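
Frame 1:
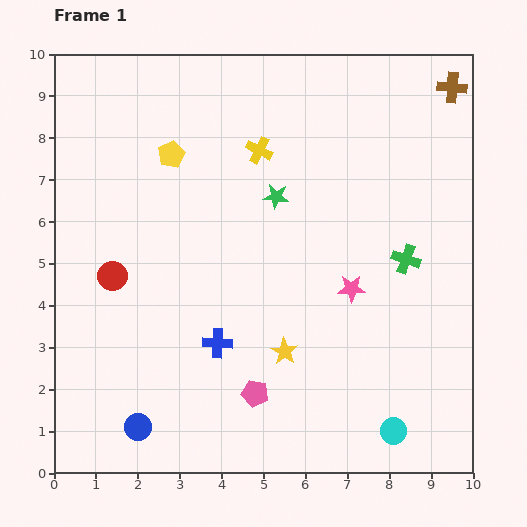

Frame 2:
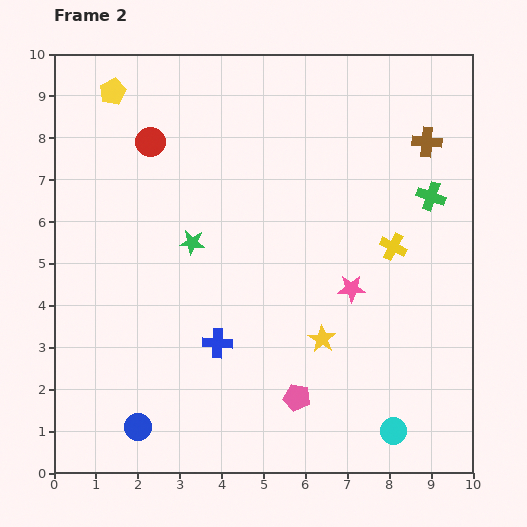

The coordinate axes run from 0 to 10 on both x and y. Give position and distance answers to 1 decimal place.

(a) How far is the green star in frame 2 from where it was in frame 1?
2.3

The green star moved from (5.3, 6.6) to (3.3, 5.5), a distance of √(2.0² + 1.1²) ≈ 2.3.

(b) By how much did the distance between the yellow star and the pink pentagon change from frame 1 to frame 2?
+0.3

Distance in frame 1: 1.2. Distance in frame 2: 1.5.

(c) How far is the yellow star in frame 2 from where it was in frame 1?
0.9

The yellow star moved from (5.5, 2.9) to (6.4, 3.2), a distance of √(0.9² + 0.3²) ≈ 0.9.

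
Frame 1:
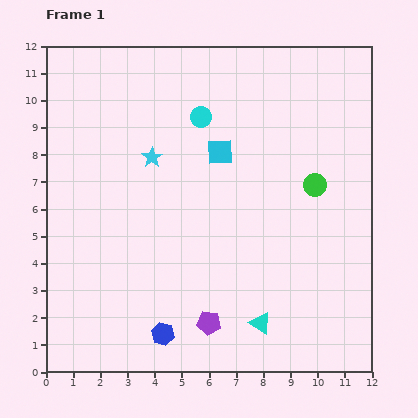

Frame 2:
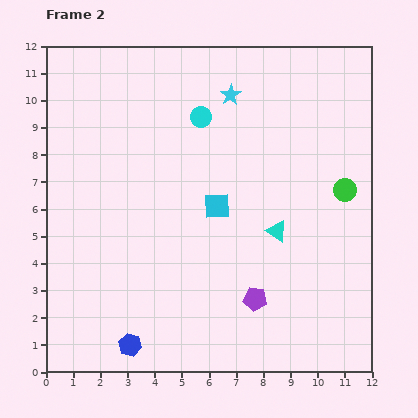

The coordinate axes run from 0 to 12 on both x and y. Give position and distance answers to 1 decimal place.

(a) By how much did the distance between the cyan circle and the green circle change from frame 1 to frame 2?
+1.0

Distance in frame 1: 4.9. Distance in frame 2: 5.9.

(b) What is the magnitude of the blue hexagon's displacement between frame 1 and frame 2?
1.3

The blue hexagon moved from (4.3, 1.4) to (3.1, 1.0), a distance of √(1.2² + 0.4²) ≈ 1.3.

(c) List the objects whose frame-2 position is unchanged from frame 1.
the cyan circle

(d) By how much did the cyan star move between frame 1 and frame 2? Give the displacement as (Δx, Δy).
(2.9, 2.3)

The cyan star was at (3.9, 7.9) in frame 1 and (6.8, 10.2) in frame 2.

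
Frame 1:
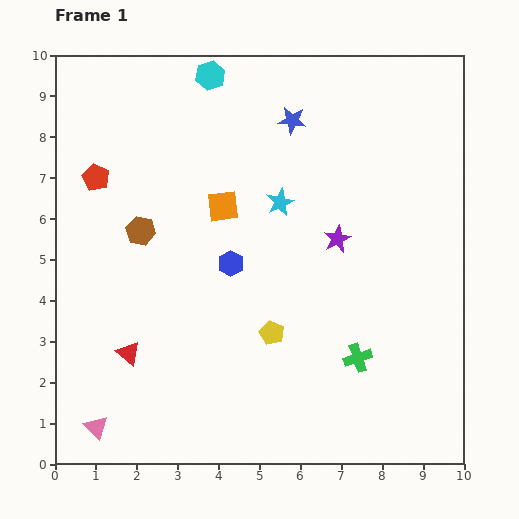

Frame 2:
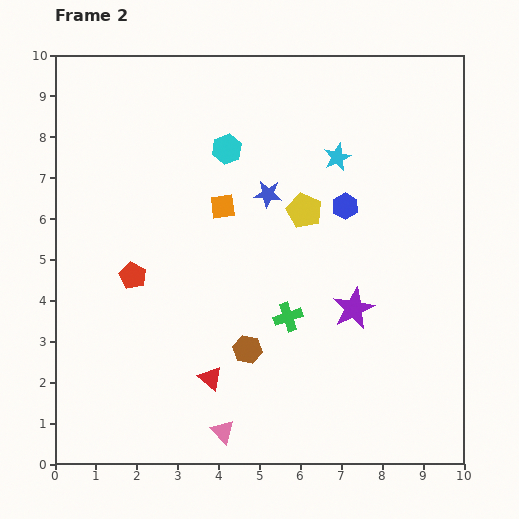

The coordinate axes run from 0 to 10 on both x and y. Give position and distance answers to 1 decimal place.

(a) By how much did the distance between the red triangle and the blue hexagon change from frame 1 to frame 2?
+2.0

Distance in frame 1: 3.3. Distance in frame 2: 5.3.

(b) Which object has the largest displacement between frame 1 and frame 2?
the brown hexagon

(moved 3.9; next 3.1)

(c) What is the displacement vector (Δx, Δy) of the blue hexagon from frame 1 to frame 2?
(2.8, 1.4)

The blue hexagon was at (4.3, 4.9) in frame 1 and (7.1, 6.3) in frame 2.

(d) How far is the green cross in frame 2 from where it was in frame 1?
2.0

The green cross moved from (7.4, 2.6) to (5.7, 3.6), a distance of √(1.7² + 1.0²) ≈ 2.0.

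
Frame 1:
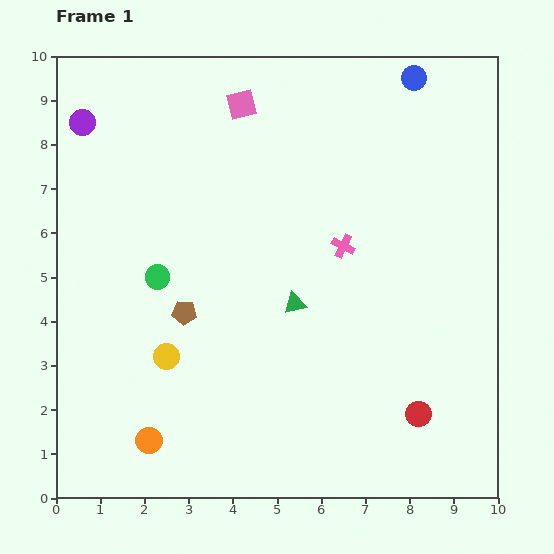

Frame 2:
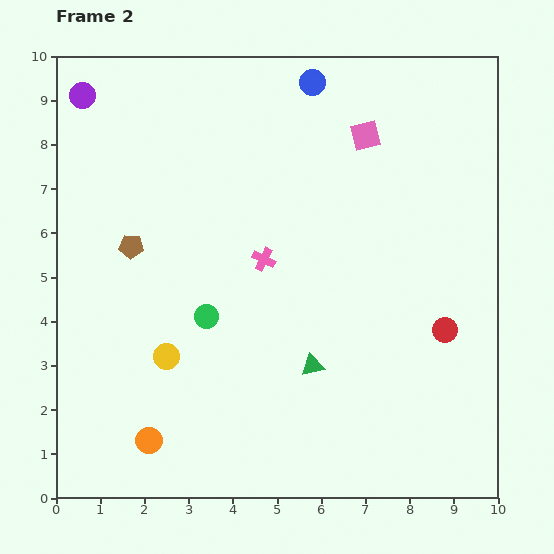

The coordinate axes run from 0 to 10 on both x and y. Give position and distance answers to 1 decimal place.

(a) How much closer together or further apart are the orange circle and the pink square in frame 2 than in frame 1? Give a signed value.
+0.6

Distance in frame 1: 7.9. Distance in frame 2: 8.5.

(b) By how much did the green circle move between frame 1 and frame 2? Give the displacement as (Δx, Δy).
(1.1, -0.9)

The green circle was at (2.3, 5.0) in frame 1 and (3.4, 4.1) in frame 2.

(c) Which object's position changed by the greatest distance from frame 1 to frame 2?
the pink square

(moved 2.9; next 2.3)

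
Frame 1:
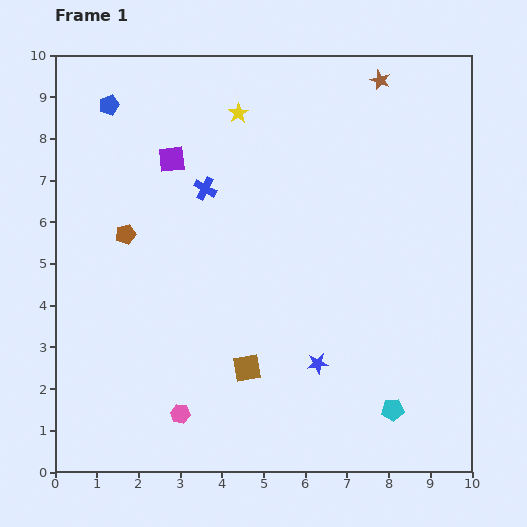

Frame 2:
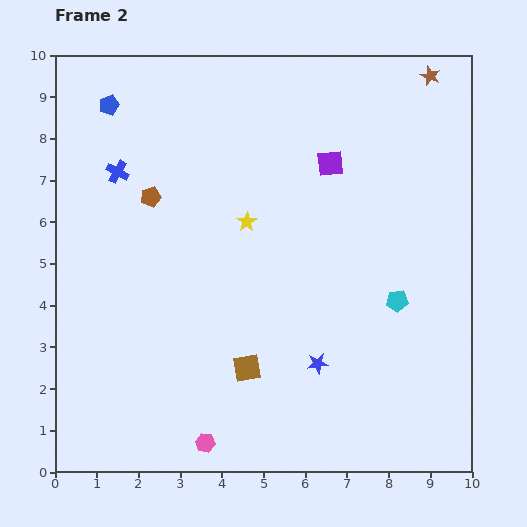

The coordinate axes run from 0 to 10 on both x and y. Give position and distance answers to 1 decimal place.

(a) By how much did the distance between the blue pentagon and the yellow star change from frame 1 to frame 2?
+1.2

Distance in frame 1: 3.1. Distance in frame 2: 4.3.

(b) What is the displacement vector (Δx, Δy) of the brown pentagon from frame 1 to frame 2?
(0.6, 0.9)

The brown pentagon was at (1.7, 5.7) in frame 1 and (2.3, 6.6) in frame 2.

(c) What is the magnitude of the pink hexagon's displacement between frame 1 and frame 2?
0.9

The pink hexagon moved from (3.0, 1.4) to (3.6, 0.7), a distance of √(0.6² + 0.7²) ≈ 0.9.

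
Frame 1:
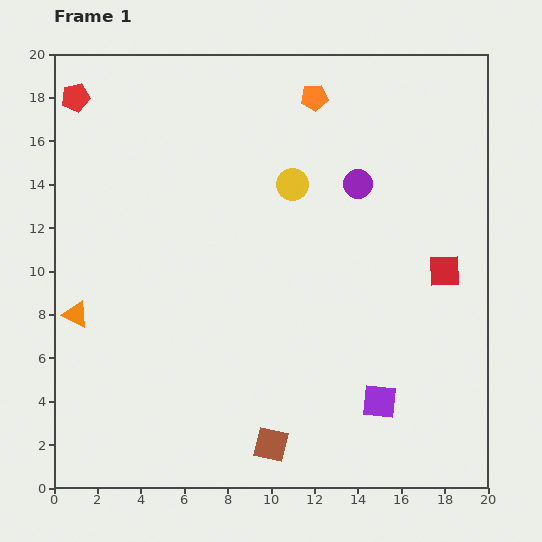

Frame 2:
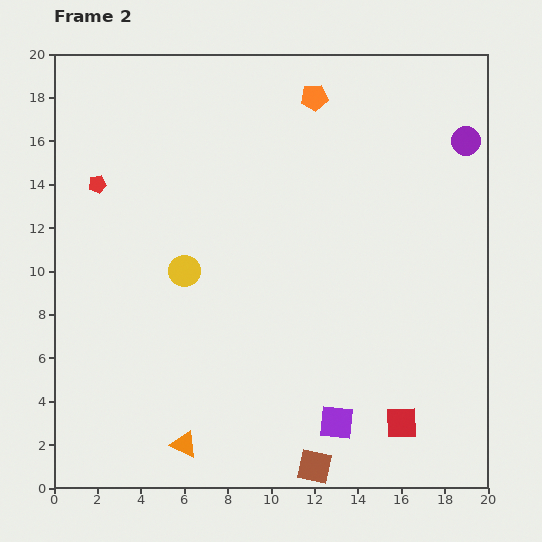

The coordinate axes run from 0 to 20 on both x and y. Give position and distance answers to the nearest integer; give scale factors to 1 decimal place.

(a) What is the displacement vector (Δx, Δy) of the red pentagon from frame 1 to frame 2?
(1, -4)

The red pentagon was at (1, 18) in frame 1 and (2, 14) in frame 2.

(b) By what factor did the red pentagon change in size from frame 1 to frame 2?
0.6×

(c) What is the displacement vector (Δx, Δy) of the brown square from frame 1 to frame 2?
(2, -1)

The brown square was at (10, 2) in frame 1 and (12, 1) in frame 2.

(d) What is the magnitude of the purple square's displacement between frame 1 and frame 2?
2

The purple square moved from (15, 4) to (13, 3), a distance of √(2² + 1²) ≈ 2.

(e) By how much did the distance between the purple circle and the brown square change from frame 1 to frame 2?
+4

Distance in frame 1: 13. Distance in frame 2: 17.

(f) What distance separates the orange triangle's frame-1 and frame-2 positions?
8

The orange triangle moved from (1, 8) to (6, 2), a distance of √(5² + 6²) ≈ 8.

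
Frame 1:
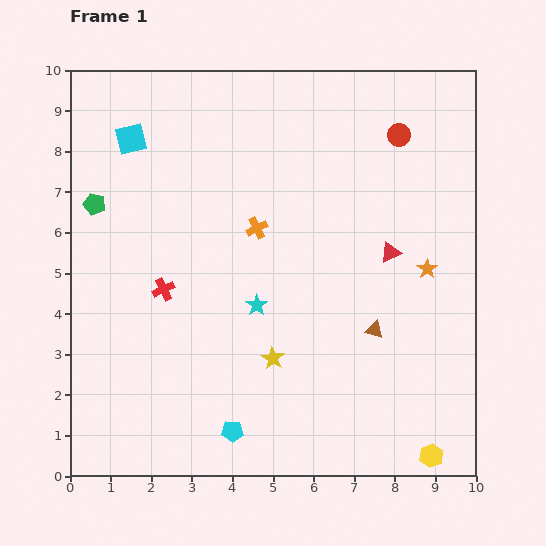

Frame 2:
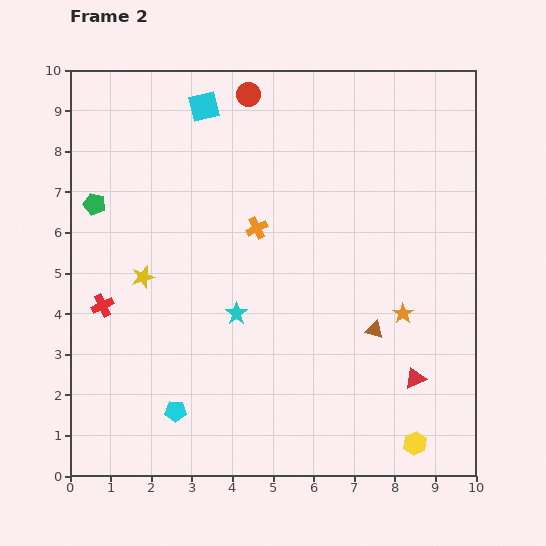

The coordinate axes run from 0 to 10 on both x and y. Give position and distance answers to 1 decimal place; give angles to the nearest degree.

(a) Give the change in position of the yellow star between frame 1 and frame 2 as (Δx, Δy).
(-3.2, 2.0)

The yellow star was at (5.0, 2.9) in frame 1 and (1.8, 4.9) in frame 2.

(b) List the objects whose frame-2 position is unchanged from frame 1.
the brown triangle, the orange cross, the green pentagon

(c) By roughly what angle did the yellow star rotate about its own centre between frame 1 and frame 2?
25° clockwise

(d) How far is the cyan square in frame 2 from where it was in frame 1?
2.0

The cyan square moved from (1.5, 8.3) to (3.3, 9.1), a distance of √(1.8² + 0.8²) ≈ 2.0.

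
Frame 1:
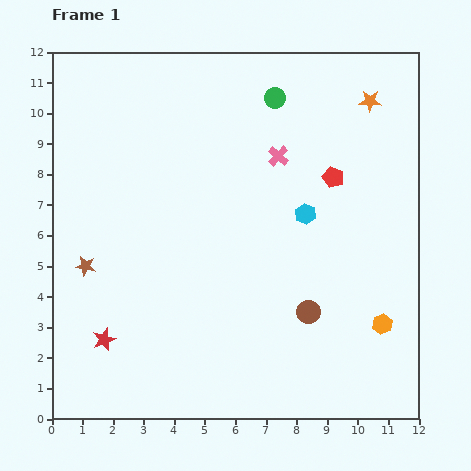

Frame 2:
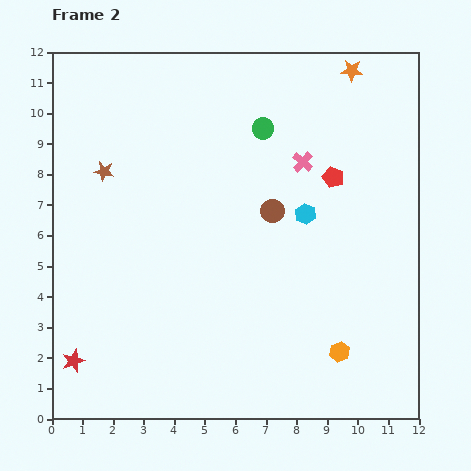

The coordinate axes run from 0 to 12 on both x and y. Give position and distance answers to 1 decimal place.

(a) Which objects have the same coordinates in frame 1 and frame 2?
the cyan hexagon, the red pentagon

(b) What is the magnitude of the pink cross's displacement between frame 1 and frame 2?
0.8

The pink cross moved from (7.4, 8.6) to (8.2, 8.4), a distance of √(0.8² + 0.2²) ≈ 0.8.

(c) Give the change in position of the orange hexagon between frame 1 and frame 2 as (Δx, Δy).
(-1.4, -0.9)

The orange hexagon was at (10.8, 3.1) in frame 1 and (9.4, 2.2) in frame 2.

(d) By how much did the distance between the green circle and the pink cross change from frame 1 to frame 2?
-0.2

Distance in frame 1: 1.9. Distance in frame 2: 1.7.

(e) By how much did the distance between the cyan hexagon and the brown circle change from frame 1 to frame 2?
-2.1

Distance in frame 1: 3.2. Distance in frame 2: 1.1.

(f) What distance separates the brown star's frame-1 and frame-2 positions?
3.2

The brown star moved from (1.1, 5.0) to (1.7, 8.1), a distance of √(0.6² + 3.1²) ≈ 3.2.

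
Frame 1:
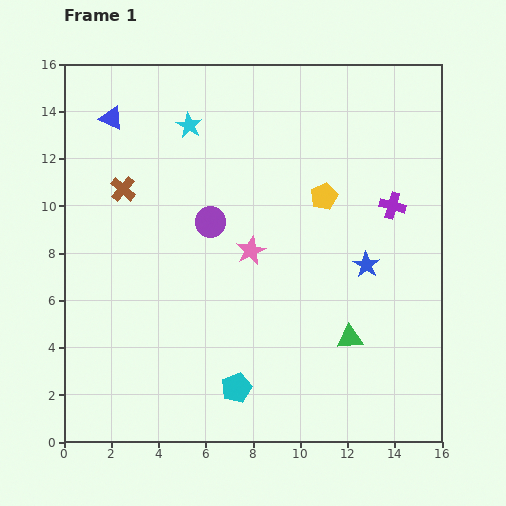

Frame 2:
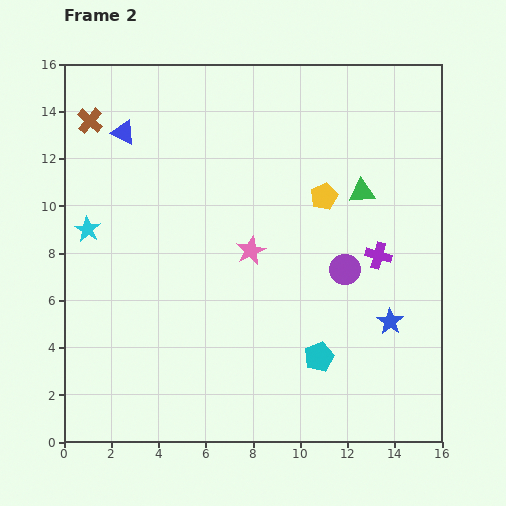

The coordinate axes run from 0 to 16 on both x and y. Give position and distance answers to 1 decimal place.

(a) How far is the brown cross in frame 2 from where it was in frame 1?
3.2

The brown cross moved from (2.5, 10.7) to (1.1, 13.6), a distance of √(1.4² + 2.9²) ≈ 3.2.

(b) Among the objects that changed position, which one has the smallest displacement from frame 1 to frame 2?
the blue triangle

(moved 0.8)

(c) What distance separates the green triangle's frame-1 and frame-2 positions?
6.2

The green triangle moved from (12.1, 4.4) to (12.6, 10.6), a distance of √(0.5² + 6.2²) ≈ 6.2.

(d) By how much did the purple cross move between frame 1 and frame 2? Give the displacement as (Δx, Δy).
(-0.6, -2.1)

The purple cross was at (13.9, 10.0) in frame 1 and (13.3, 7.9) in frame 2.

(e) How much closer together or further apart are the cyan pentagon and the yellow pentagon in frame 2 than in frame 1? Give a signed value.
-2.1

Distance in frame 1: 8.9. Distance in frame 2: 6.8.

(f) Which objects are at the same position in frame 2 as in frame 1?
the yellow pentagon, the pink star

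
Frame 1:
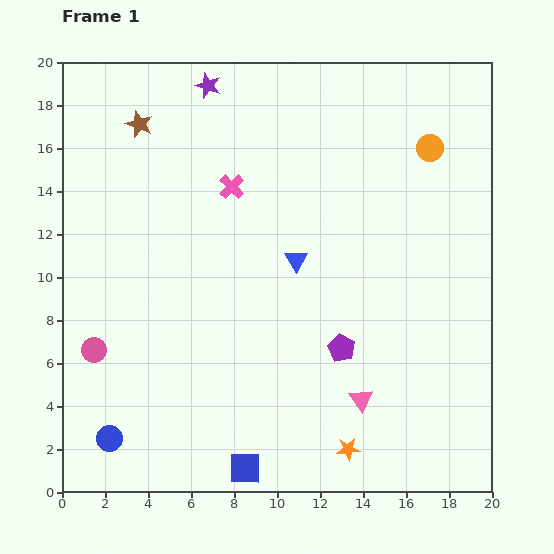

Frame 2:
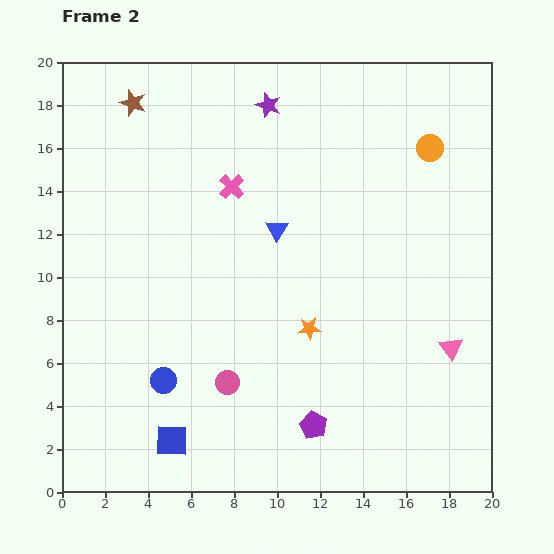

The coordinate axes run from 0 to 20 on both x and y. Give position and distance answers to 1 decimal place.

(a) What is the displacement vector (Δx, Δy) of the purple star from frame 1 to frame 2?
(2.8, -0.9)

The purple star was at (6.8, 18.9) in frame 1 and (9.6, 18.0) in frame 2.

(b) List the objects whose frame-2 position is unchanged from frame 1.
the pink cross, the orange circle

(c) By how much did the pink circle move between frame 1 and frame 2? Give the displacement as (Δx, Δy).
(6.2, -1.5)

The pink circle was at (1.5, 6.6) in frame 1 and (7.7, 5.1) in frame 2.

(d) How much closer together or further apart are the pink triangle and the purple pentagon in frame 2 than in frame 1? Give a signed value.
+4.7

Distance in frame 1: 2.6. Distance in frame 2: 7.3.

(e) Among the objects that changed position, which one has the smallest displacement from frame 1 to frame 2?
the brown star

(moved 1.0)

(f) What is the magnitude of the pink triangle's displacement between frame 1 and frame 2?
4.8

The pink triangle moved from (13.9, 4.3) to (18.1, 6.7), a distance of √(4.2² + 2.4²) ≈ 4.8.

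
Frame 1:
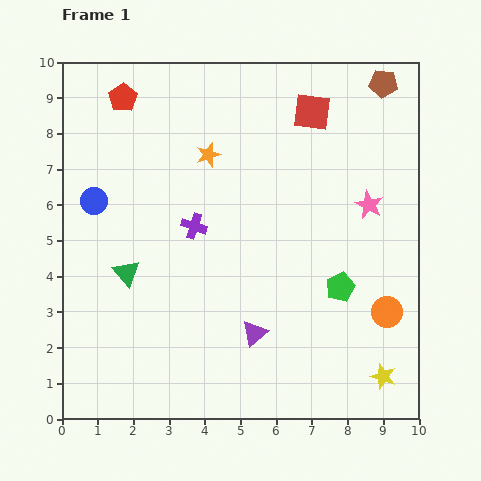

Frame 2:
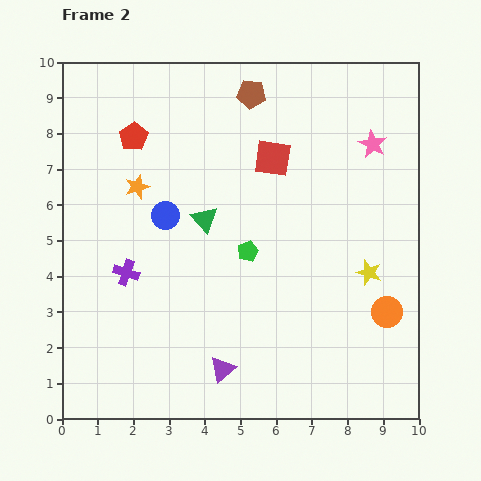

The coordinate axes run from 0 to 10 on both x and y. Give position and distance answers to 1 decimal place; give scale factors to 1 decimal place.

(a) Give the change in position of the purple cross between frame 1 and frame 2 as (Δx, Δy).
(-1.9, -1.3)

The purple cross was at (3.7, 5.4) in frame 1 and (1.8, 4.1) in frame 2.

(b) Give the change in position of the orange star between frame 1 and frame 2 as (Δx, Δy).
(-2.0, -0.9)

The orange star was at (4.1, 7.4) in frame 1 and (2.1, 6.5) in frame 2.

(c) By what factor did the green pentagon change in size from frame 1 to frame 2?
0.7×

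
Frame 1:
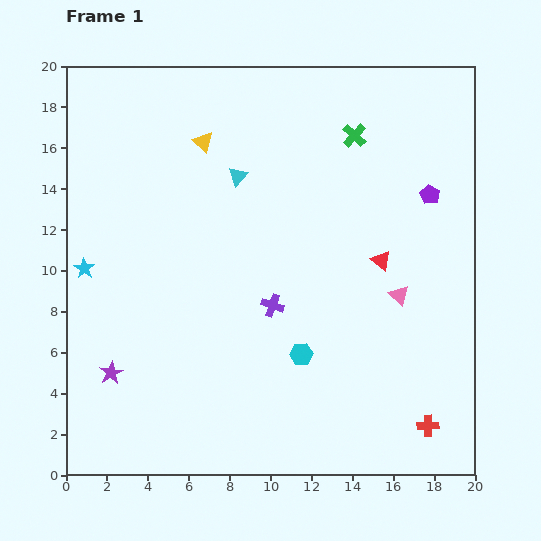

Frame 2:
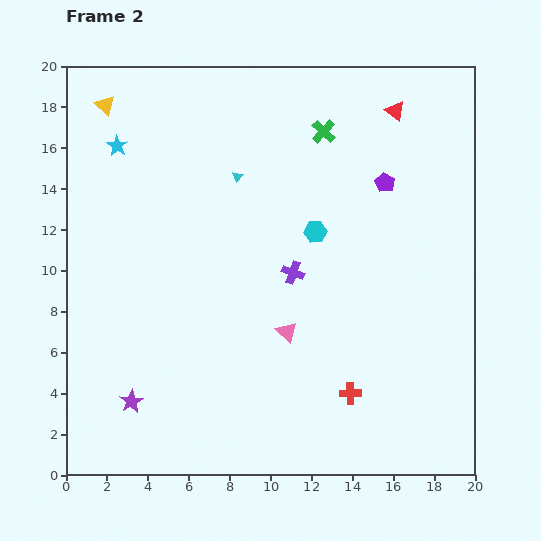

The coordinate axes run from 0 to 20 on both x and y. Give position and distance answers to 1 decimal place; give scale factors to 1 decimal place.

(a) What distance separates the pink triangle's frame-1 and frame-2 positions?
5.8

The pink triangle moved from (16.3, 8.8) to (10.8, 7.0), a distance of √(5.5² + 1.8²) ≈ 5.8.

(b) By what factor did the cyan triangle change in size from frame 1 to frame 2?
0.6×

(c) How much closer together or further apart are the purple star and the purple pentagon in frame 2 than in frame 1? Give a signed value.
-1.5

Distance in frame 1: 17.9. Distance in frame 2: 16.4.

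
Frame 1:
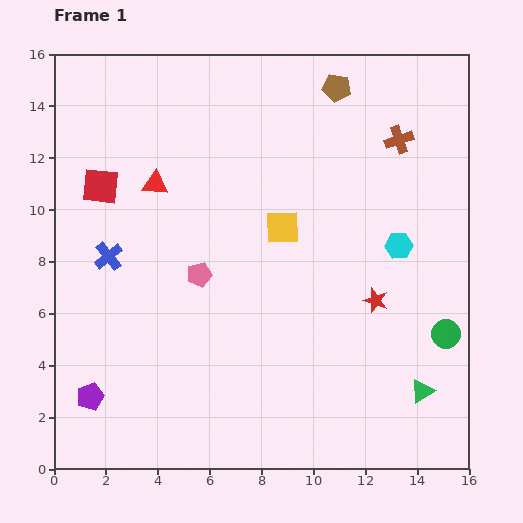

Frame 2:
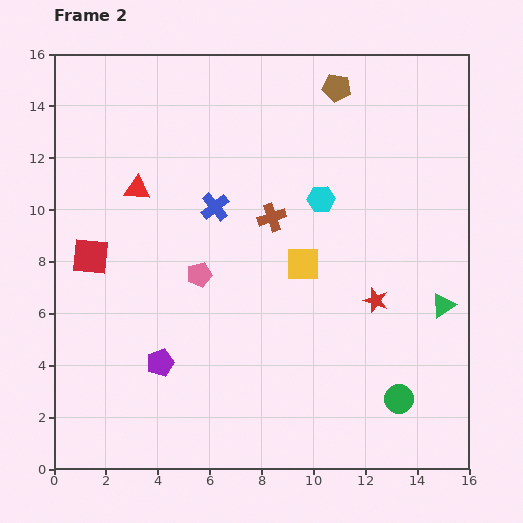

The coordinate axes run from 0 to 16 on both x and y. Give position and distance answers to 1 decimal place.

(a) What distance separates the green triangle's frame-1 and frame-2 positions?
3.4

The green triangle moved from (14.2, 3.0) to (15.0, 6.3), a distance of √(0.8² + 3.3²) ≈ 3.4.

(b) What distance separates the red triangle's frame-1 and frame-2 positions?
0.7

The red triangle moved from (3.9, 11.0) to (3.2, 10.8), a distance of √(0.7² + 0.2²) ≈ 0.7.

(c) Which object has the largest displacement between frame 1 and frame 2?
the brown cross

(moved 5.7; next 4.5)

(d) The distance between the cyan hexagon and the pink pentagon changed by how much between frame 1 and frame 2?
-2.3

Distance in frame 1: 7.8. Distance in frame 2: 5.5.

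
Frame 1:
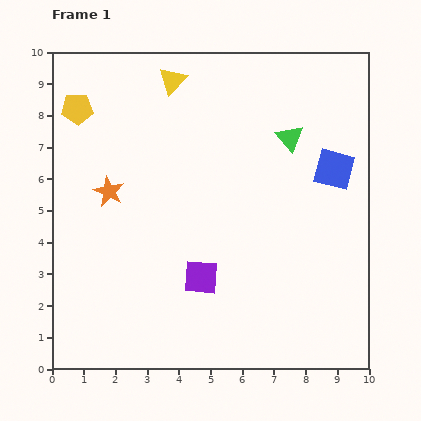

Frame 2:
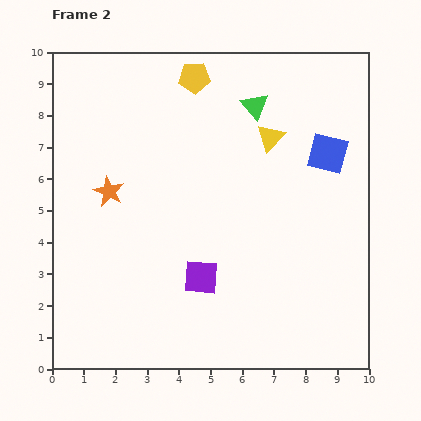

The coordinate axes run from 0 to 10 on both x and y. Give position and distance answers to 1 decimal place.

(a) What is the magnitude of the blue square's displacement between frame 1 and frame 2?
0.5

The blue square moved from (8.9, 6.3) to (8.7, 6.8), a distance of √(0.2² + 0.5²) ≈ 0.5.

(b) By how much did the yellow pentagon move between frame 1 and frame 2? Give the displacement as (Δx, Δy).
(3.7, 1.0)

The yellow pentagon was at (0.8, 8.2) in frame 1 and (4.5, 9.2) in frame 2.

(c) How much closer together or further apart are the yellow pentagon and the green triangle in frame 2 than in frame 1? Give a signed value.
-4.7

Distance in frame 1: 6.8. Distance in frame 2: 2.1.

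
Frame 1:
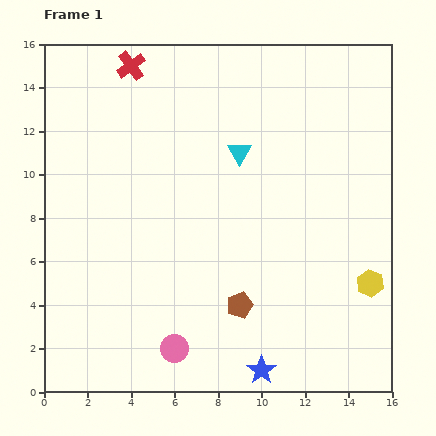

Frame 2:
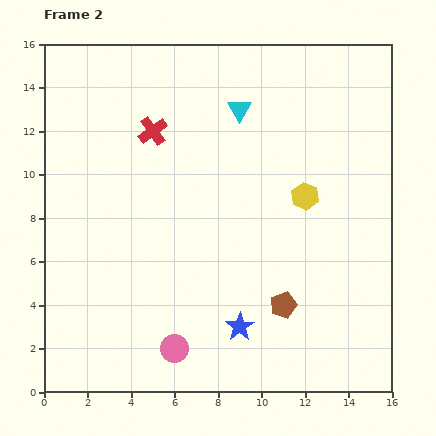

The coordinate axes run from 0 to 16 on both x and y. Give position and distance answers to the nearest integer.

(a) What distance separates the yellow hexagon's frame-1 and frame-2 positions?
5

The yellow hexagon moved from (15, 5) to (12, 9), a distance of √(3² + 4²) ≈ 5.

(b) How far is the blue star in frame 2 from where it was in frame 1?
2

The blue star moved from (10, 1) to (9, 3), a distance of √(1² + 2²) ≈ 2.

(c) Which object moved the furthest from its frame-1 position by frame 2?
the yellow hexagon

(moved 5; next 3)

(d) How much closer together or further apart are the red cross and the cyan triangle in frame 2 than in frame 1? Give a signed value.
-2

Distance in frame 1: 6. Distance in frame 2: 4.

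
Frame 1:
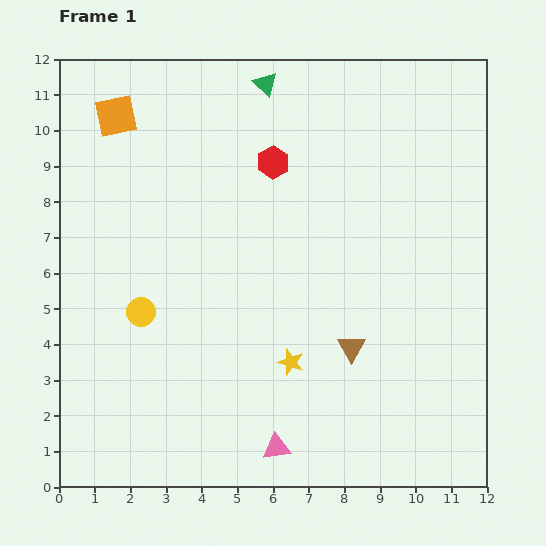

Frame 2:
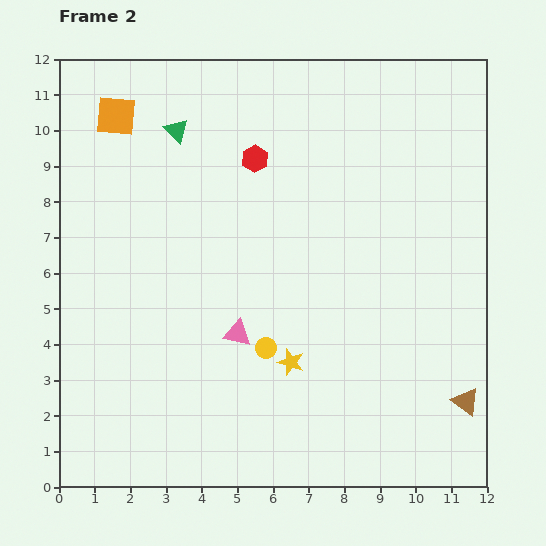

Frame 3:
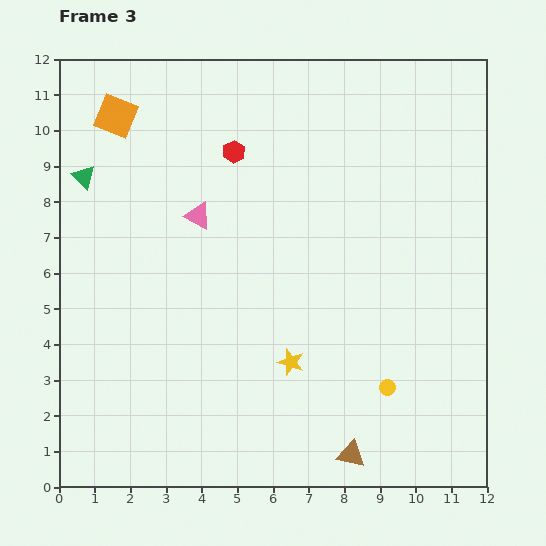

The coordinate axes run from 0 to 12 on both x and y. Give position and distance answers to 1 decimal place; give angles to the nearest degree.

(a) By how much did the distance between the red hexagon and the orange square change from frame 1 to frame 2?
-0.5

Distance in frame 1: 4.6. Distance in frame 2: 4.1.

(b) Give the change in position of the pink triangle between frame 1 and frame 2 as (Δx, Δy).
(-1.1, 3.2)

The pink triangle was at (6.1, 1.1) in frame 1 and (5.0, 4.3) in frame 2.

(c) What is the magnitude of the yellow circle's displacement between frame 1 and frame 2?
3.6

The yellow circle moved from (2.3, 4.9) to (5.8, 3.9), a distance of √(3.5² + 1.0²) ≈ 3.6.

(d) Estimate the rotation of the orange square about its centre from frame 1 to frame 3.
35° clockwise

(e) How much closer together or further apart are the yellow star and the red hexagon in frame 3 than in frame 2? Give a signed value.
+0.3

Distance in frame 2: 5.8. Distance in frame 3: 6.1.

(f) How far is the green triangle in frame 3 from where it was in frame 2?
2.9

The green triangle moved from (3.3, 10.0) to (0.7, 8.7), a distance of √(2.6² + 1.3²) ≈ 2.9.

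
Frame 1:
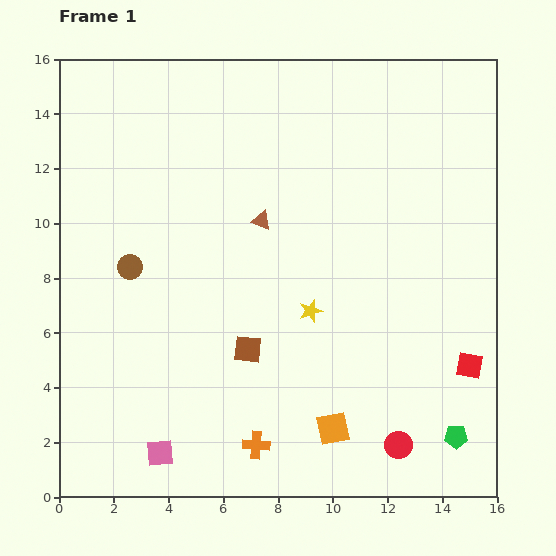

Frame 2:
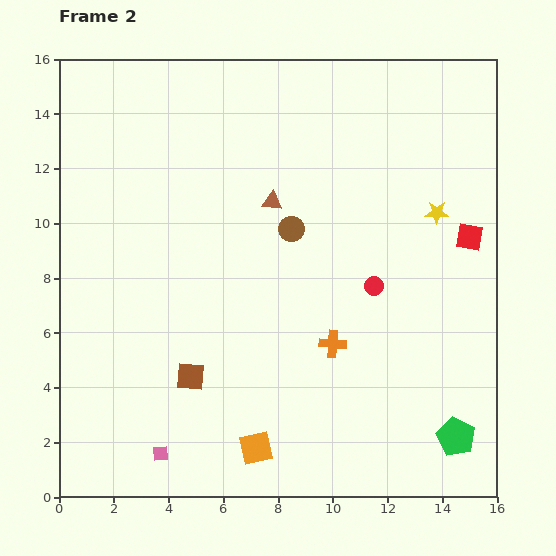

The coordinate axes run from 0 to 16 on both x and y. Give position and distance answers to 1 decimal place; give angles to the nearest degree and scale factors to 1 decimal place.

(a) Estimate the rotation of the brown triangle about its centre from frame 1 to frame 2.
15° counter-clockwise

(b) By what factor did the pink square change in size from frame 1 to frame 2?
0.6×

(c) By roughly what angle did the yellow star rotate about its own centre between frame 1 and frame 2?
17° clockwise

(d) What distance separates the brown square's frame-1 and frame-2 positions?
2.3

The brown square moved from (6.9, 5.4) to (4.8, 4.4), a distance of √(2.1² + 1.0²) ≈ 2.3.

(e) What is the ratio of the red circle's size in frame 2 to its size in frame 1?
0.7×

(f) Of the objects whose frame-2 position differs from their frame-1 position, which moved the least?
the brown triangle

(moved 0.8)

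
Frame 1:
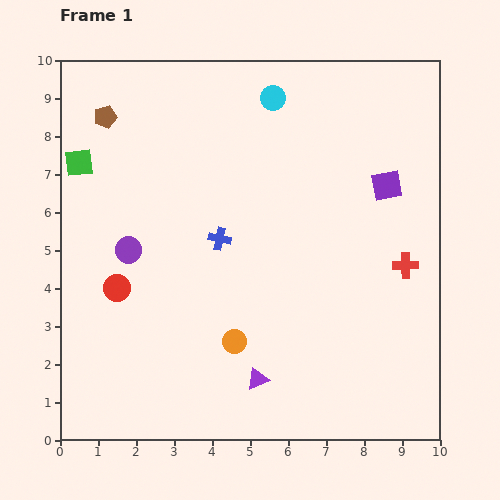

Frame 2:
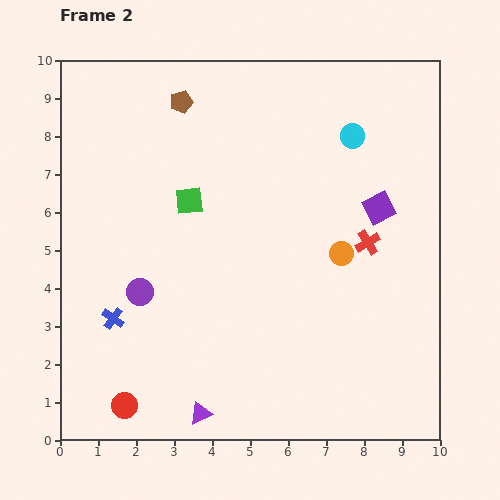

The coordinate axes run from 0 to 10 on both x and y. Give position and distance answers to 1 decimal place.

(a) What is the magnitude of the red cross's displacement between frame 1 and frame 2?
1.2

The red cross moved from (9.1, 4.6) to (8.1, 5.2), a distance of √(1.0² + 0.6²) ≈ 1.2.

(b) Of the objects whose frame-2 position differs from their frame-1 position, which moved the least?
the purple square

(moved 0.6)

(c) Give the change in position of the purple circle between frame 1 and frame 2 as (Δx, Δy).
(0.3, -1.1)

The purple circle was at (1.8, 5.0) in frame 1 and (2.1, 3.9) in frame 2.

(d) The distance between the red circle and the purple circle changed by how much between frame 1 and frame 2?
+2.0

Distance in frame 1: 1.0. Distance in frame 2: 3.0.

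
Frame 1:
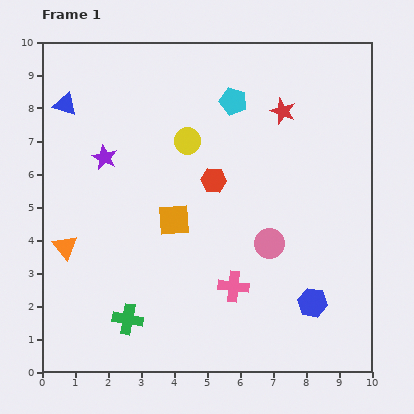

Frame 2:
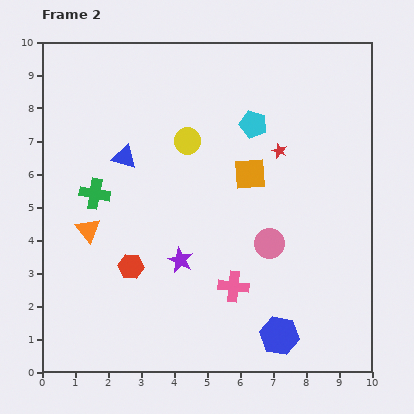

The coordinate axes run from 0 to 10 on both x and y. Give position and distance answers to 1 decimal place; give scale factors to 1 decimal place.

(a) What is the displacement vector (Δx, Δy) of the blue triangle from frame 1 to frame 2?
(1.8, -1.6)

The blue triangle was at (0.7, 8.1) in frame 1 and (2.5, 6.5) in frame 2.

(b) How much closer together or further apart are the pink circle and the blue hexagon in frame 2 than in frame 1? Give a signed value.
+0.6

Distance in frame 1: 2.2. Distance in frame 2: 2.8.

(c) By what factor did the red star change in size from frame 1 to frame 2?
0.6×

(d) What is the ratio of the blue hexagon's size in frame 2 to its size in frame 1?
1.3×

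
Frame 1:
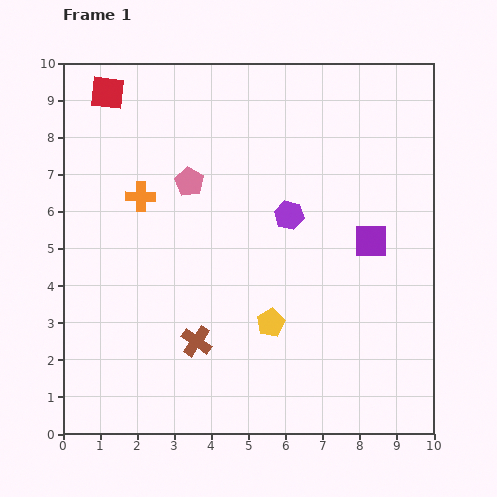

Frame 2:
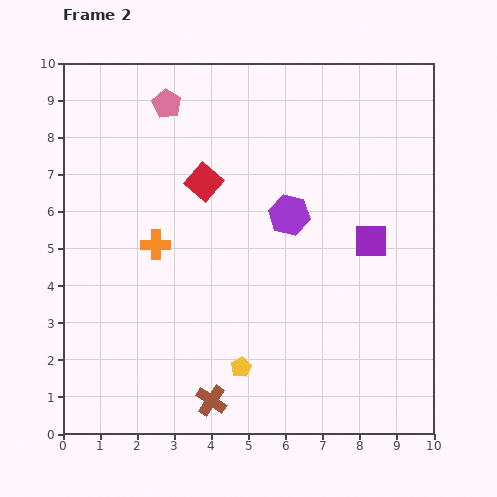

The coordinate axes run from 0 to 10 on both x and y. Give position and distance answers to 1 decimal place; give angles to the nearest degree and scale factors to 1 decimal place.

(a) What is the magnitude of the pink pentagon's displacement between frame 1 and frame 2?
2.2

The pink pentagon moved from (3.4, 6.8) to (2.8, 8.9), a distance of √(0.6² + 2.1²) ≈ 2.2.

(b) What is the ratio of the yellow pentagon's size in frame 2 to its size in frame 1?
0.7×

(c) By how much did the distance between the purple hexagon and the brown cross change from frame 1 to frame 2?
+1.2

Distance in frame 1: 4.2. Distance in frame 2: 5.4.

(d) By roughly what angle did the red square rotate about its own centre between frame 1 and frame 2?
34° clockwise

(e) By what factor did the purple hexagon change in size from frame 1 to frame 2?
1.4×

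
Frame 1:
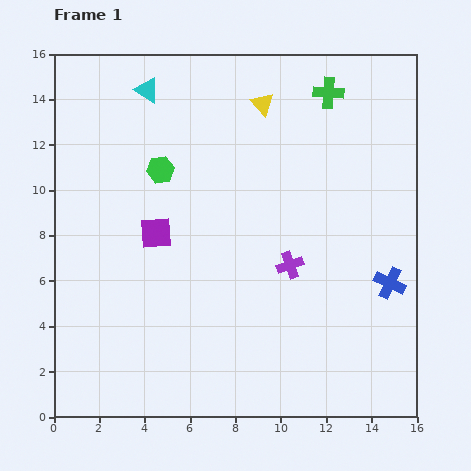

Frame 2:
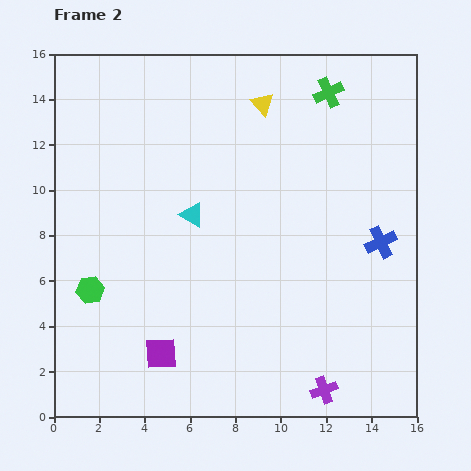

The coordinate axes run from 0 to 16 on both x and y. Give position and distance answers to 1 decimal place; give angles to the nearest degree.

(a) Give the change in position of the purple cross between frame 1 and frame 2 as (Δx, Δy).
(1.5, -5.5)

The purple cross was at (10.4, 6.7) in frame 1 and (11.9, 1.2) in frame 2.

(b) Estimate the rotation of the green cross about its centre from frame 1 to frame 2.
29° counter-clockwise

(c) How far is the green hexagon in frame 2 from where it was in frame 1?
6.1

The green hexagon moved from (4.7, 10.9) to (1.6, 5.6), a distance of √(3.1² + 5.3²) ≈ 6.1.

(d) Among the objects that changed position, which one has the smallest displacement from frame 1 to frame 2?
the blue cross

(moved 1.8)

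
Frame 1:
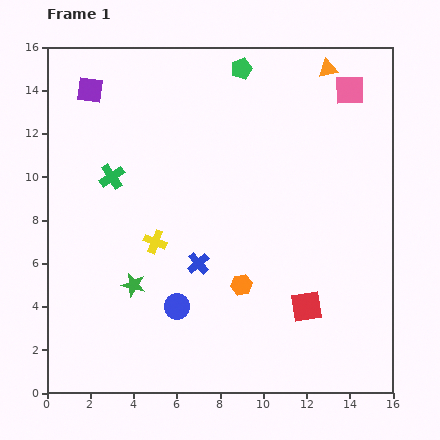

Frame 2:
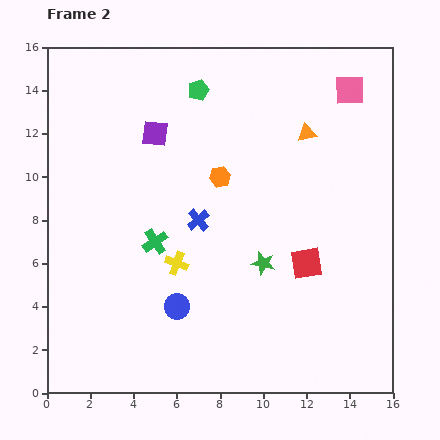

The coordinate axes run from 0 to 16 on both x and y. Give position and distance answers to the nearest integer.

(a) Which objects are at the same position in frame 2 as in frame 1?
the blue circle, the pink square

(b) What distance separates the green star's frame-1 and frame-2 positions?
6

The green star moved from (4, 5) to (10, 6), a distance of √(6² + 1²) ≈ 6.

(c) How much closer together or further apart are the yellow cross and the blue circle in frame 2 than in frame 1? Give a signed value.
-1

Distance in frame 1: 3. Distance in frame 2: 2.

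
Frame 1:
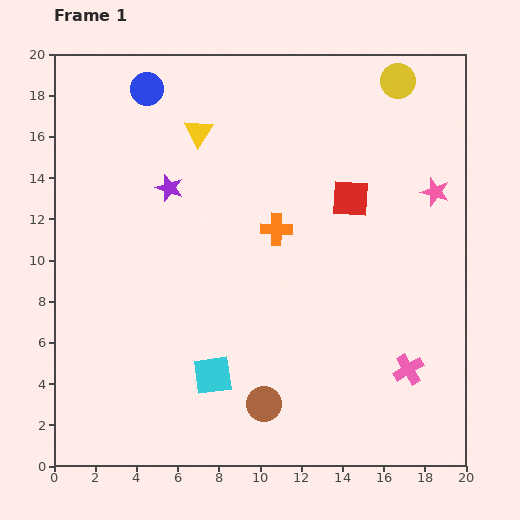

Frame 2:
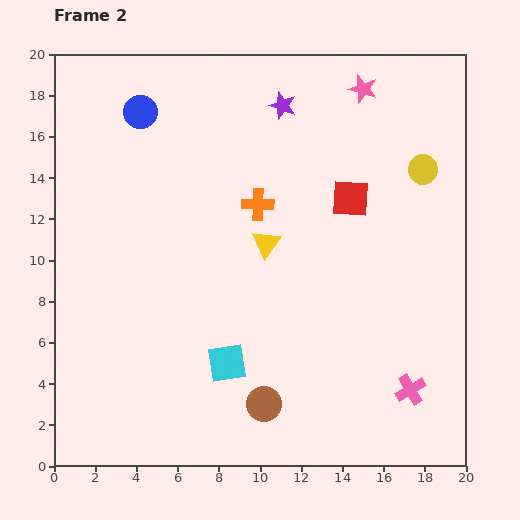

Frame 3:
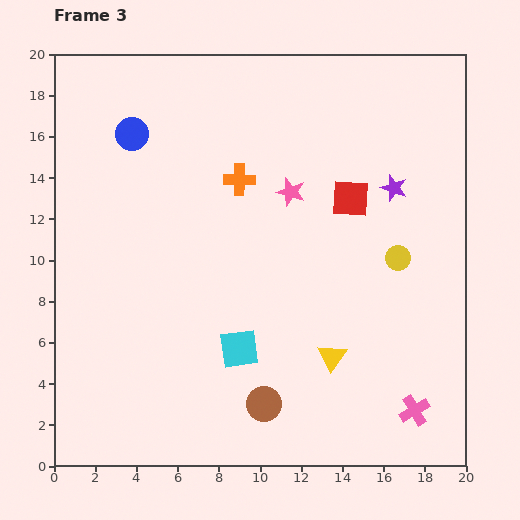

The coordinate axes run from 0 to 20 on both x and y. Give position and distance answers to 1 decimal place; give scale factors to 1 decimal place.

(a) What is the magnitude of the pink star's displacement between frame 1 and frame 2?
6.1

The pink star moved from (18.5, 13.3) to (15.0, 18.3), a distance of √(3.5² + 5.0²) ≈ 6.1.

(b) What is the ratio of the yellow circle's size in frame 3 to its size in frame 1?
0.7×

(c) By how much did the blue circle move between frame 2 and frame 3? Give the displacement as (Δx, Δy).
(-0.4, -1.1)

The blue circle was at (4.2, 17.2) in frame 2 and (3.8, 16.1) in frame 3.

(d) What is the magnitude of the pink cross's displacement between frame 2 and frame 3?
1.0

The pink cross moved from (17.3, 3.7) to (17.5, 2.7), a distance of √(0.2² + 1.0²) ≈ 1.0.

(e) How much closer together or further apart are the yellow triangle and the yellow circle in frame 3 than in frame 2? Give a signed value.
-2.6

Distance in frame 2: 8.4. Distance in frame 3: 5.8.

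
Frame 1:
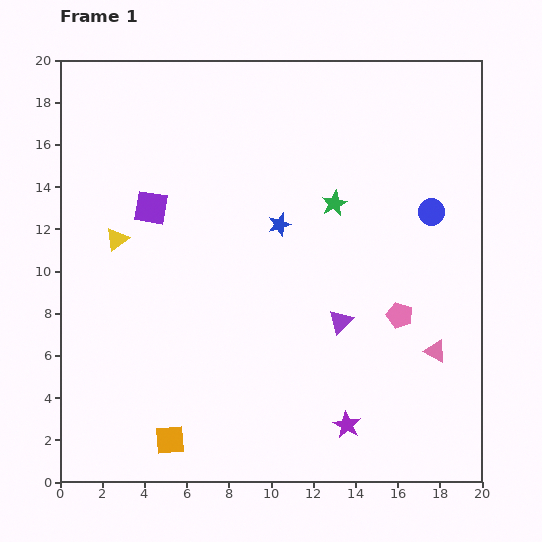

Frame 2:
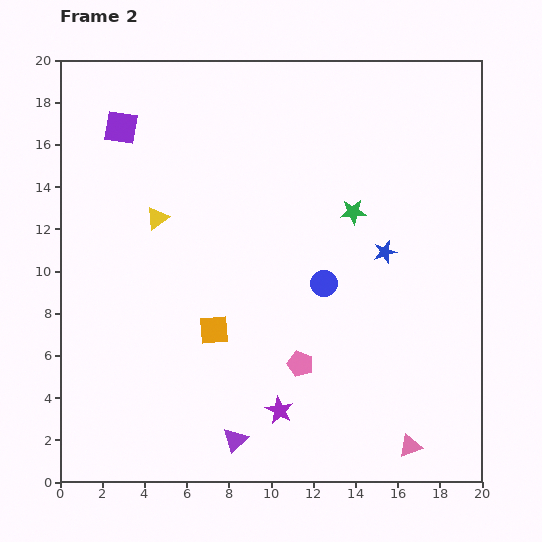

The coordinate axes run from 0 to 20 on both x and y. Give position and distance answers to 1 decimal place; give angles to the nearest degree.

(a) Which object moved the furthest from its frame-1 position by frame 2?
the purple triangle

(moved 7.5; next 6.1)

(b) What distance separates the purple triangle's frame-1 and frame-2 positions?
7.5

The purple triangle moved from (13.3, 7.6) to (8.3, 2.0), a distance of √(5.0² + 5.6²) ≈ 7.5.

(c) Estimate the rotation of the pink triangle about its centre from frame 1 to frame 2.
47° counter-clockwise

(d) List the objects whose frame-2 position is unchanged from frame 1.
none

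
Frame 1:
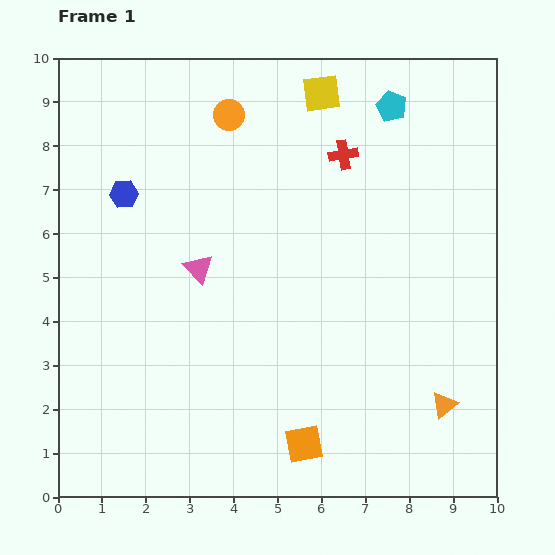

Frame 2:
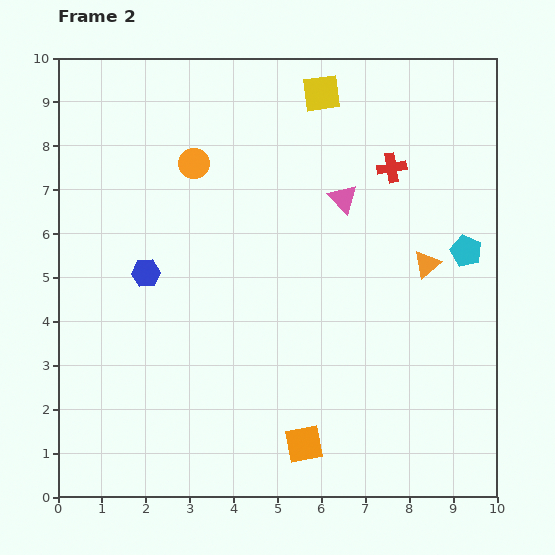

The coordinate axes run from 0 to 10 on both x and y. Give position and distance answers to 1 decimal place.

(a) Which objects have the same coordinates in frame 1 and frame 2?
the orange square, the yellow square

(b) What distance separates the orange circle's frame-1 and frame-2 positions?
1.4

The orange circle moved from (3.9, 8.7) to (3.1, 7.6), a distance of √(0.8² + 1.1²) ≈ 1.4.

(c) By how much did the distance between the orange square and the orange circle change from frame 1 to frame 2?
-0.8

Distance in frame 1: 7.7. Distance in frame 2: 6.9.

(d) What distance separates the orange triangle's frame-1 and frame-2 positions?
3.2

The orange triangle moved from (8.8, 2.1) to (8.4, 5.3), a distance of √(0.4² + 3.2²) ≈ 3.2.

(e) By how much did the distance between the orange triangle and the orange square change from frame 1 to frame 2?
+1.7

Distance in frame 1: 3.3. Distance in frame 2: 5.0.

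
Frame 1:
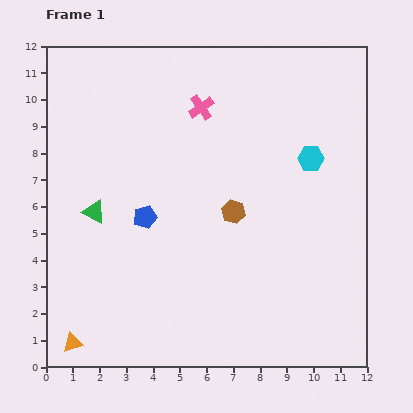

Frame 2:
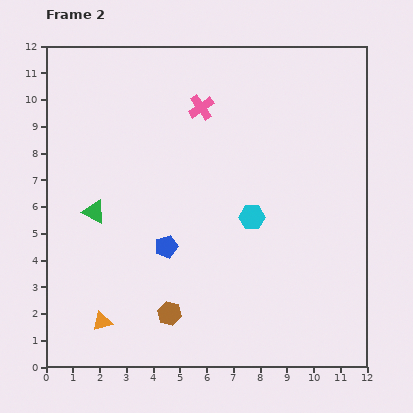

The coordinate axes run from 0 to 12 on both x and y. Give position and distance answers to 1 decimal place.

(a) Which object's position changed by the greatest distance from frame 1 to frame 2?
the brown hexagon

(moved 4.5; next 3.1)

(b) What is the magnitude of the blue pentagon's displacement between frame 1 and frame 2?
1.4

The blue pentagon moved from (3.7, 5.6) to (4.5, 4.5), a distance of √(0.8² + 1.1²) ≈ 1.4.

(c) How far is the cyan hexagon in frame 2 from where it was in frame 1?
3.1

The cyan hexagon moved from (9.9, 7.8) to (7.7, 5.6), a distance of √(2.2² + 2.2²) ≈ 3.1.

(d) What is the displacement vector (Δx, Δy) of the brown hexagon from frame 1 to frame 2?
(-2.4, -3.8)

The brown hexagon was at (7.0, 5.8) in frame 1 and (4.6, 2.0) in frame 2.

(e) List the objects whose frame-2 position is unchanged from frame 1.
the green triangle, the pink cross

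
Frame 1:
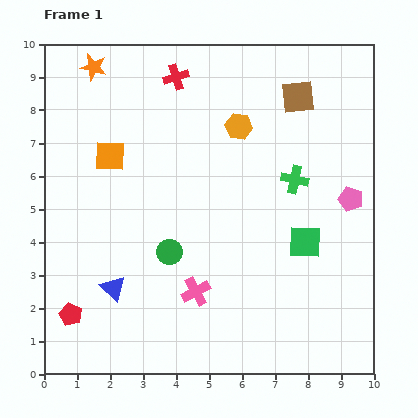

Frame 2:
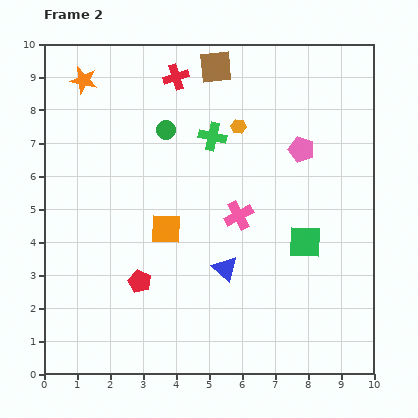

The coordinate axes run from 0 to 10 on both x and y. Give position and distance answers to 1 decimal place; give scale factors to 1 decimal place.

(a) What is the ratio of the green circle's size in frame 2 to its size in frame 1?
0.7×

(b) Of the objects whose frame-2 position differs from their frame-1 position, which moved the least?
the orange star

(moved 0.5)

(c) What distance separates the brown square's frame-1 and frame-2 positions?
2.7

The brown square moved from (7.7, 8.4) to (5.2, 9.3), a distance of √(2.5² + 0.9²) ≈ 2.7.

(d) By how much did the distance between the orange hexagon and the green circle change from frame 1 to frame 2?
-2.1

Distance in frame 1: 4.3. Distance in frame 2: 2.2.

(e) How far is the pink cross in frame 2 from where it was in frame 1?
2.6

The pink cross moved from (4.6, 2.5) to (5.9, 4.8), a distance of √(1.3² + 2.3²) ≈ 2.6.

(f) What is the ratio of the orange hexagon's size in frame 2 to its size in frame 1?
0.6×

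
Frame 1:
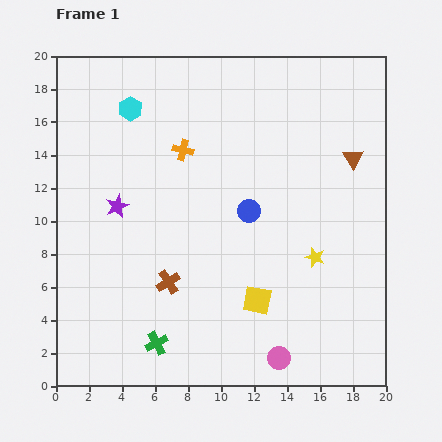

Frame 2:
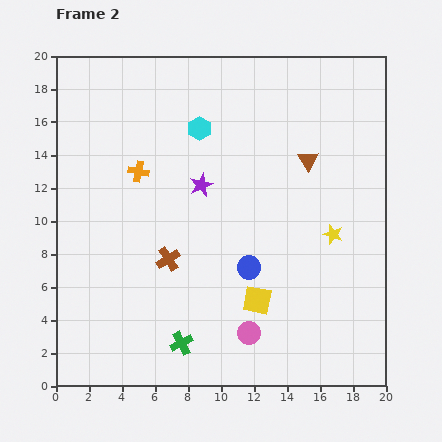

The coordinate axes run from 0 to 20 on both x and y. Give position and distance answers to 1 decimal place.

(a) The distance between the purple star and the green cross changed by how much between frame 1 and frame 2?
+1.1

Distance in frame 1: 8.6. Distance in frame 2: 9.7.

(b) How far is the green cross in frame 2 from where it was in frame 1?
1.5

The green cross moved from (6.1, 2.6) to (7.6, 2.6), a distance of √(1.5² + 0.0²) ≈ 1.5.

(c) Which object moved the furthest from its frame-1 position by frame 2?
the purple star

(moved 5.3; next 4.4)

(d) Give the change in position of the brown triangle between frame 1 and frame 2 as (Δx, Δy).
(-2.7, -0.1)

The brown triangle was at (18.0, 13.8) in frame 1 and (15.3, 13.7) in frame 2.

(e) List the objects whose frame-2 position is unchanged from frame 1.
the yellow square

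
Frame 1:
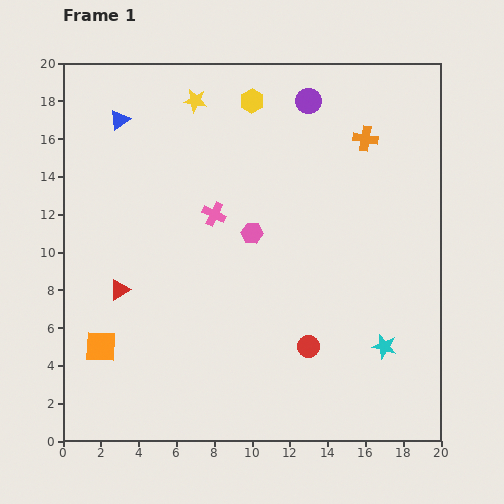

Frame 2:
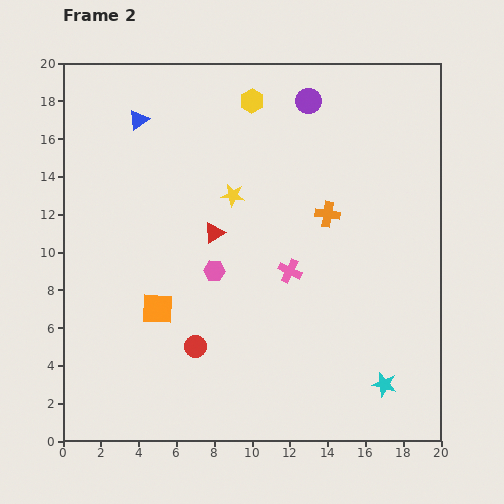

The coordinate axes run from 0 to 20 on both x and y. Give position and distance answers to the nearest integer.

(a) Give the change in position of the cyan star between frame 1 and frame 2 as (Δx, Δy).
(0, -2)

The cyan star was at (17, 5) in frame 1 and (17, 3) in frame 2.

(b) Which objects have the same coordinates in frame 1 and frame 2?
the purple circle, the yellow hexagon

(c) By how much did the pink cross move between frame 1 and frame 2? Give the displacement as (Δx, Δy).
(4, -3)

The pink cross was at (8, 12) in frame 1 and (12, 9) in frame 2.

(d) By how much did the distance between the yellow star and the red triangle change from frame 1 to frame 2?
-9

Distance in frame 1: 11. Distance in frame 2: 2.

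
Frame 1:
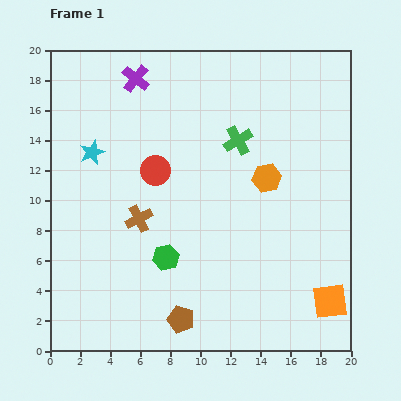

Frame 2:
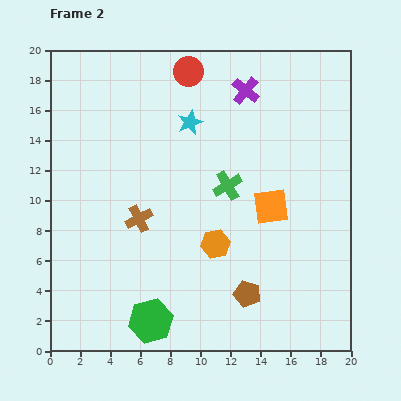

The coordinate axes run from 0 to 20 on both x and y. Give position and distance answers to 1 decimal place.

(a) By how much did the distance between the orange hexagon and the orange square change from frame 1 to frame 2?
-4.7

Distance in frame 1: 9.2. Distance in frame 2: 4.5.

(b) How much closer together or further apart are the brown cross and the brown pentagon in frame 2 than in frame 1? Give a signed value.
+1.5

Distance in frame 1: 7.3. Distance in frame 2: 8.8.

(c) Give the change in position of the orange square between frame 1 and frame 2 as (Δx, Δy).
(-3.9, 6.3)

The orange square was at (18.6, 3.3) in frame 1 and (14.7, 9.6) in frame 2.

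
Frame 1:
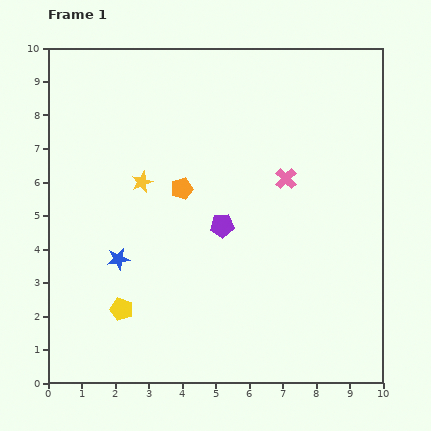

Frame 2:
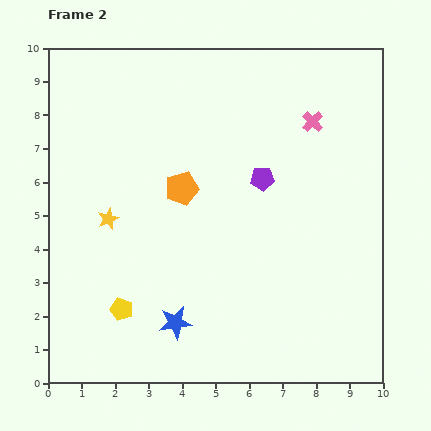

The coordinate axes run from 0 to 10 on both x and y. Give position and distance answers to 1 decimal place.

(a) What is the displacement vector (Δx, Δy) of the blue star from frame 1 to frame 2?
(1.7, -1.9)

The blue star was at (2.1, 3.7) in frame 1 and (3.8, 1.8) in frame 2.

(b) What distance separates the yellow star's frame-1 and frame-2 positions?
1.5

The yellow star moved from (2.8, 6.0) to (1.8, 4.9), a distance of √(1.0² + 1.1²) ≈ 1.5.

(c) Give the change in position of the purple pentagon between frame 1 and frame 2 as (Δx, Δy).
(1.2, 1.4)

The purple pentagon was at (5.2, 4.7) in frame 1 and (6.4, 6.1) in frame 2.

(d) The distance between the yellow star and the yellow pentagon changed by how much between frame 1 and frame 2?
-1.1

Distance in frame 1: 3.8. Distance in frame 2: 2.7.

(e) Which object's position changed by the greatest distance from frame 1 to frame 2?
the blue star

(moved 2.5; next 1.9)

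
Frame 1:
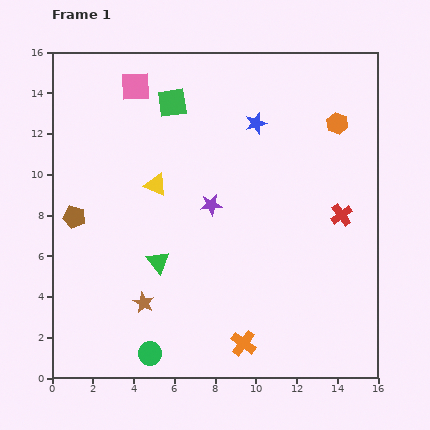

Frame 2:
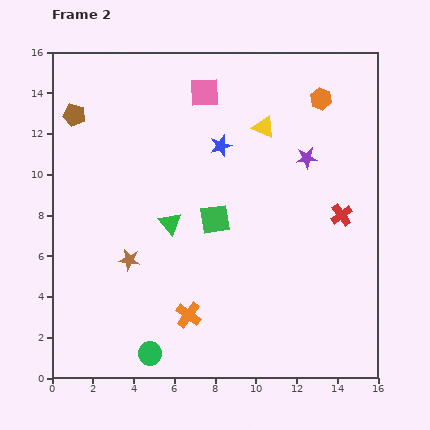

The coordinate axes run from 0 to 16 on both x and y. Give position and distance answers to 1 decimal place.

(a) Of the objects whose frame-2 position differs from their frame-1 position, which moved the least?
the orange hexagon

(moved 1.4)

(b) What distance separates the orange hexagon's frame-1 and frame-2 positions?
1.4

The orange hexagon moved from (14.0, 12.5) to (13.2, 13.7), a distance of √(0.8² + 1.2²) ≈ 1.4.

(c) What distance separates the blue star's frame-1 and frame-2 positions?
2.0

The blue star moved from (10.0, 12.5) to (8.3, 11.4), a distance of √(1.7² + 1.1²) ≈ 2.0.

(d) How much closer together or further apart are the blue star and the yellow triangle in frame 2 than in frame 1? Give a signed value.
-3.4

Distance in frame 1: 5.7. Distance in frame 2: 2.3.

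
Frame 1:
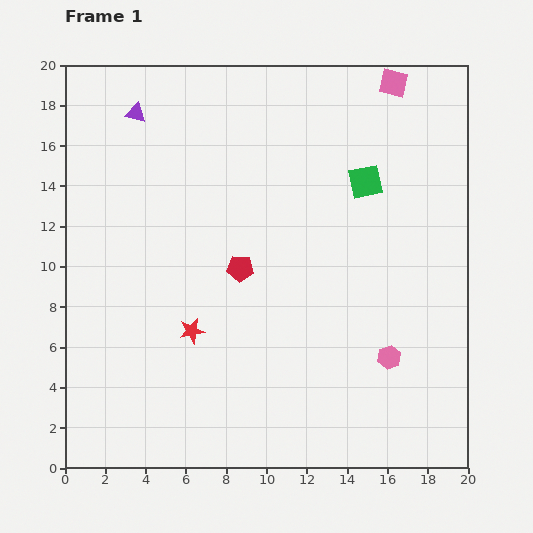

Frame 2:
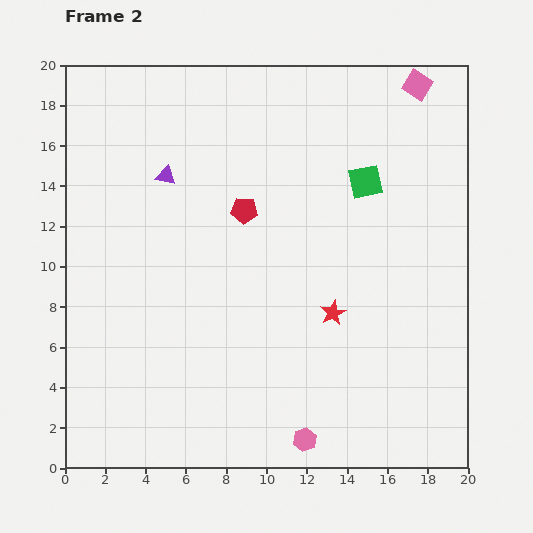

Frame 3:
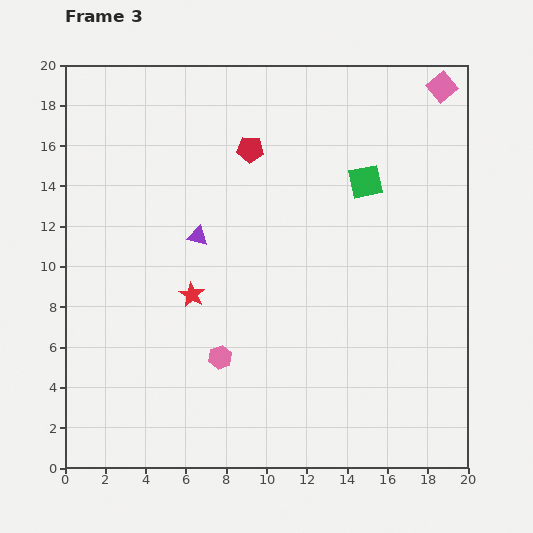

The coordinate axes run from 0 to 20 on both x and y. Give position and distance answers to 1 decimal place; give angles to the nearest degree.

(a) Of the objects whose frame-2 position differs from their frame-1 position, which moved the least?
the pink square

(moved 1.2)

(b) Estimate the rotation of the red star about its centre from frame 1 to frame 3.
31° counter-clockwise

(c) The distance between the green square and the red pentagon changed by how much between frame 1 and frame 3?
-1.6

Distance in frame 1: 7.5. Distance in frame 3: 5.9.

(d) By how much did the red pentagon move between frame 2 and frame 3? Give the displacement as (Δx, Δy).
(0.3, 3.0)

The red pentagon was at (8.9, 12.8) in frame 2 and (9.2, 15.8) in frame 3.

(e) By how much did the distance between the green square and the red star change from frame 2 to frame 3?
+3.6

Distance in frame 2: 6.7. Distance in frame 3: 10.3.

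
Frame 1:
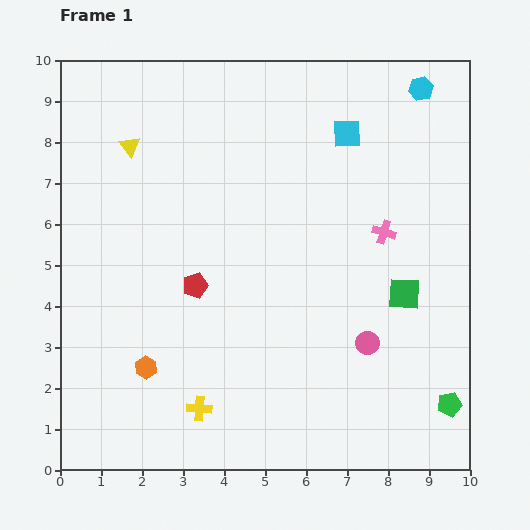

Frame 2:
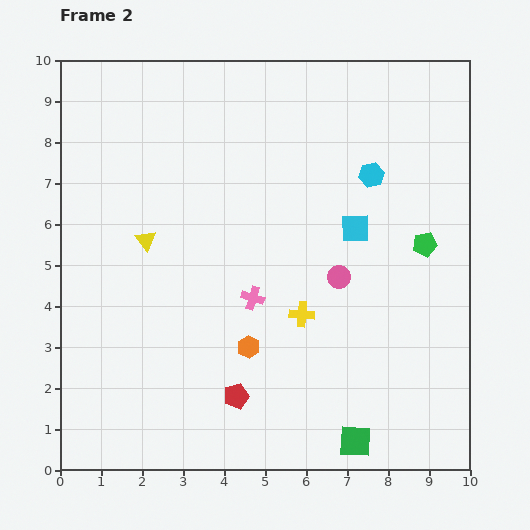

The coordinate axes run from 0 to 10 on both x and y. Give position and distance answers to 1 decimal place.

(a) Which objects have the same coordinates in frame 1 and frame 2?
none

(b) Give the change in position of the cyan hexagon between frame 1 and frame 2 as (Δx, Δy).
(-1.2, -2.1)

The cyan hexagon was at (8.8, 9.3) in frame 1 and (7.6, 7.2) in frame 2.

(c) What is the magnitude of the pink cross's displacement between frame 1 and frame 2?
3.6

The pink cross moved from (7.9, 5.8) to (4.7, 4.2), a distance of √(3.2² + 1.6²) ≈ 3.6.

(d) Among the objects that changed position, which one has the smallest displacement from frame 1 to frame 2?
the pink circle

(moved 1.7)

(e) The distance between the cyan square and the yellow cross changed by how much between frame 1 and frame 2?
-5.1

Distance in frame 1: 7.6. Distance in frame 2: 2.5.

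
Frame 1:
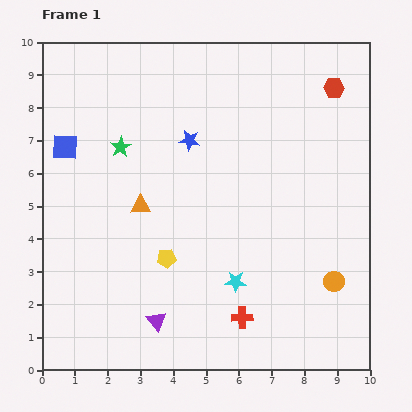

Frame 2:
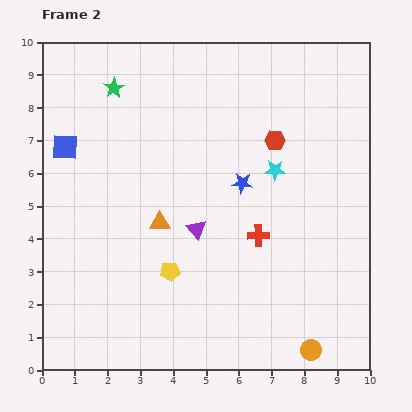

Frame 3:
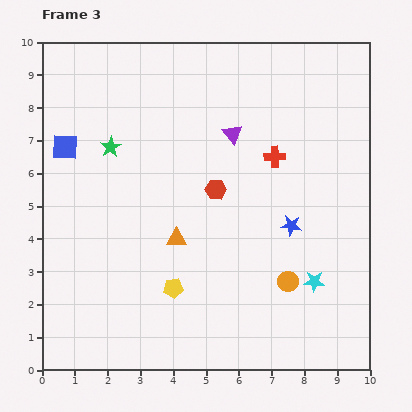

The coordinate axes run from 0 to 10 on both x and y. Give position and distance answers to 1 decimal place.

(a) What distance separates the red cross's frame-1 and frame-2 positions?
2.5

The red cross moved from (6.1, 1.6) to (6.6, 4.1), a distance of √(0.5² + 2.5²) ≈ 2.5.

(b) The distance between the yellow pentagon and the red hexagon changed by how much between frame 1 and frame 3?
-4.0

Distance in frame 1: 7.3. Distance in frame 3: 3.3.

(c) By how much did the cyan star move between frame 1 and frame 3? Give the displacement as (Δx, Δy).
(2.4, 0.0)

The cyan star was at (5.9, 2.7) in frame 1 and (8.3, 2.7) in frame 3.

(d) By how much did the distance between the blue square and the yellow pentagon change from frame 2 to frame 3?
+0.4

Distance in frame 2: 5.0. Distance in frame 3: 5.4.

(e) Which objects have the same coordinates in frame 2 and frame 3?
the blue square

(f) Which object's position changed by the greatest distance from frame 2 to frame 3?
the cyan star

(moved 3.6; next 3.1)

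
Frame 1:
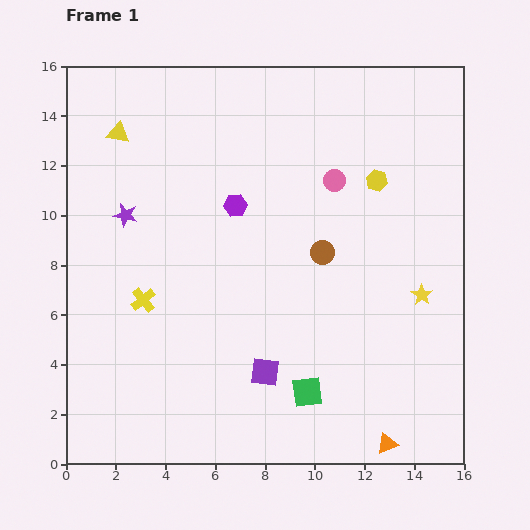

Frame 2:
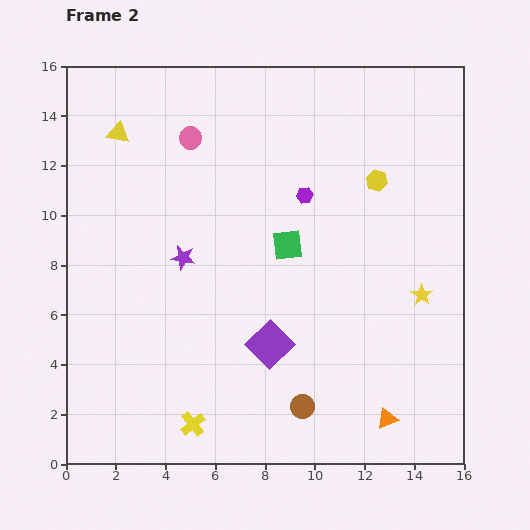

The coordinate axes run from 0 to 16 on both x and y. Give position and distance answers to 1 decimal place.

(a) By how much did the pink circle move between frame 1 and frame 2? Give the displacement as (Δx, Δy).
(-5.8, 1.7)

The pink circle was at (10.8, 11.4) in frame 1 and (5.0, 13.1) in frame 2.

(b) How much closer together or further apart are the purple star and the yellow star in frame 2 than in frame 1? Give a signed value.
-2.6

Distance in frame 1: 12.3. Distance in frame 2: 9.7.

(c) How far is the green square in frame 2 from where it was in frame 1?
6.0

The green square moved from (9.7, 2.9) to (8.9, 8.8), a distance of √(0.8² + 5.9²) ≈ 6.0.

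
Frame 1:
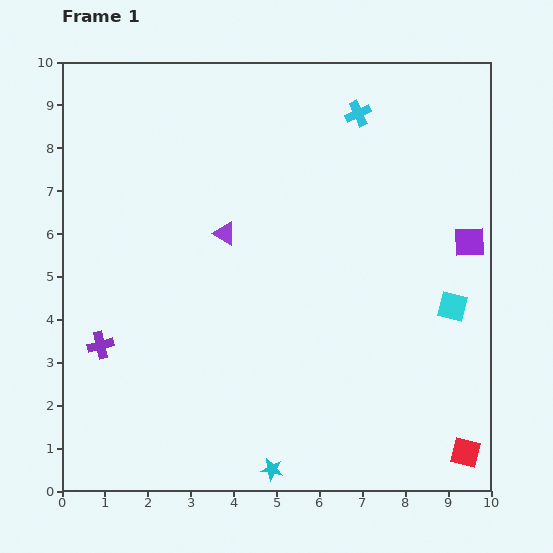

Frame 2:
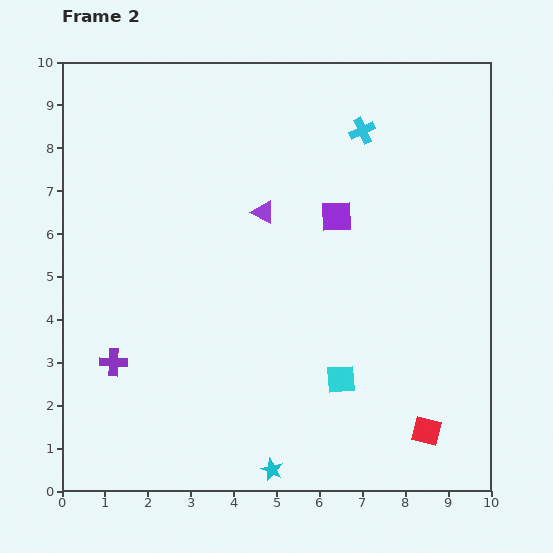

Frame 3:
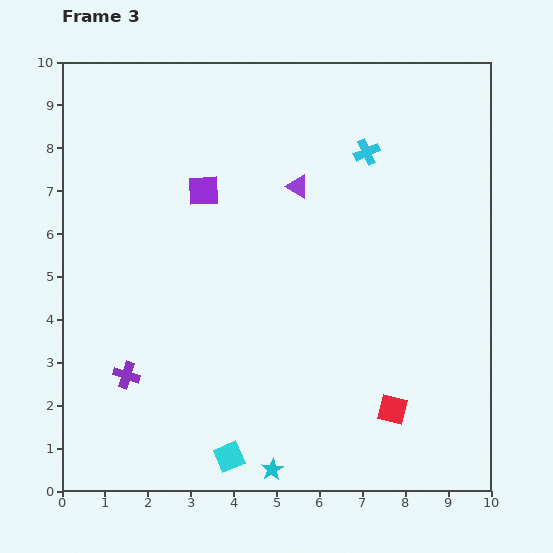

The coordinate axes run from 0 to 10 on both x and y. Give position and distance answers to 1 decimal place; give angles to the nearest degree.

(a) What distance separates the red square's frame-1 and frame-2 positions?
1.0

The red square moved from (9.4, 0.9) to (8.5, 1.4), a distance of √(0.9² + 0.5²) ≈ 1.0.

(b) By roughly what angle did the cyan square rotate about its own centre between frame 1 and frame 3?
37° counter-clockwise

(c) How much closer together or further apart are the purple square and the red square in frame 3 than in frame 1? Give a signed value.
+1.8

Distance in frame 1: 4.9. Distance in frame 3: 6.7.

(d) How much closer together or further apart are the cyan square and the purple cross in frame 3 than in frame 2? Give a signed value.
-2.2

Distance in frame 2: 5.3. Distance in frame 3: 3.1.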